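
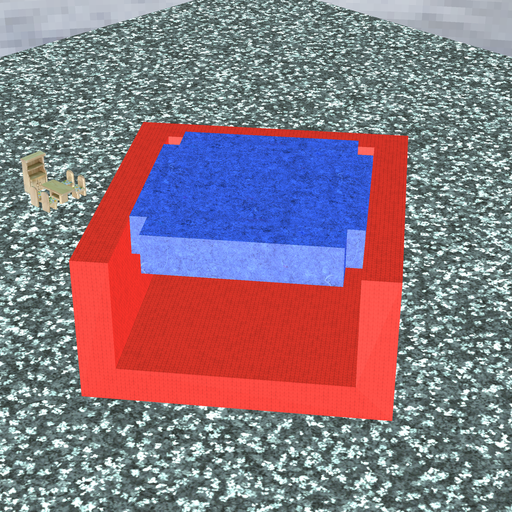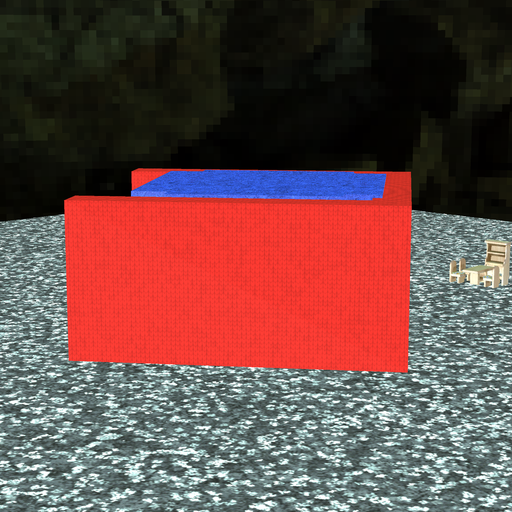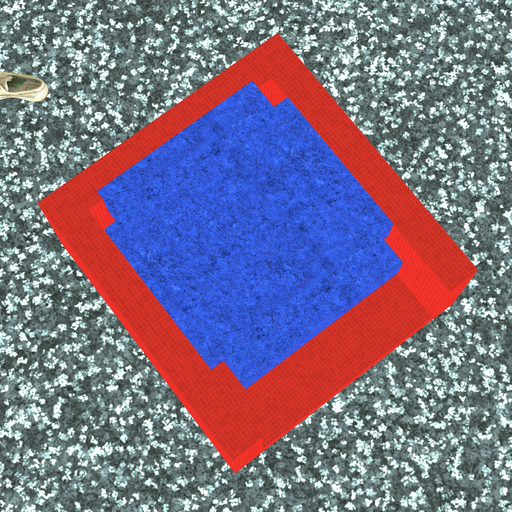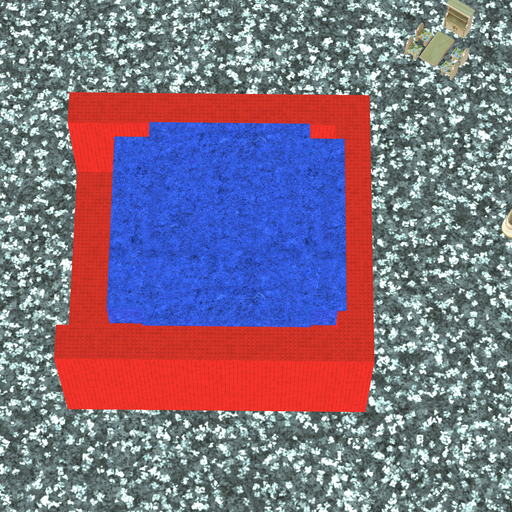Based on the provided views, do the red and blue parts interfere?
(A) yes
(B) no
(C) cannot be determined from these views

(A) yes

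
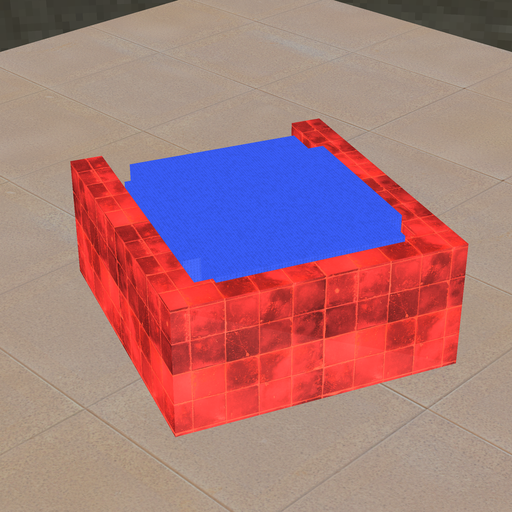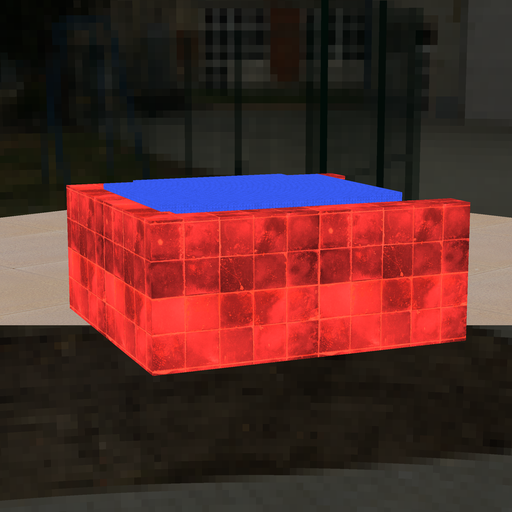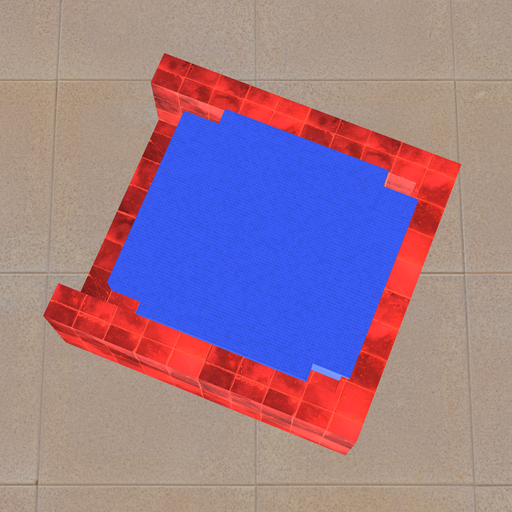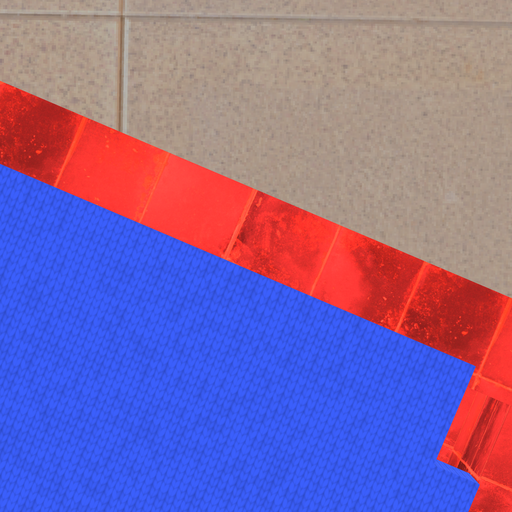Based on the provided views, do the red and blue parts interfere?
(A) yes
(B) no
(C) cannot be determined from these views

(A) yes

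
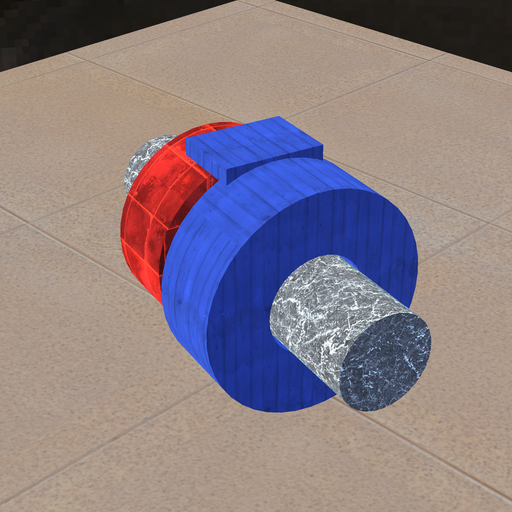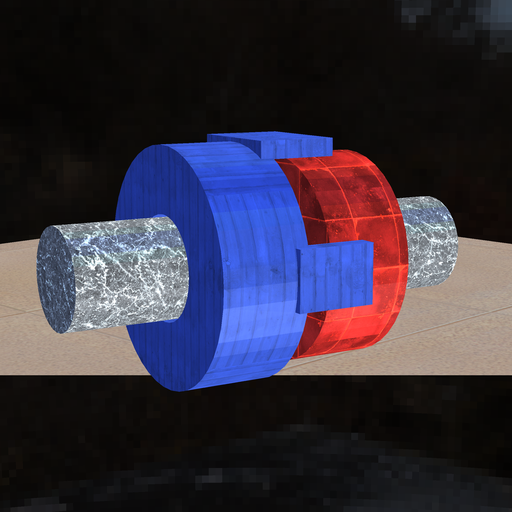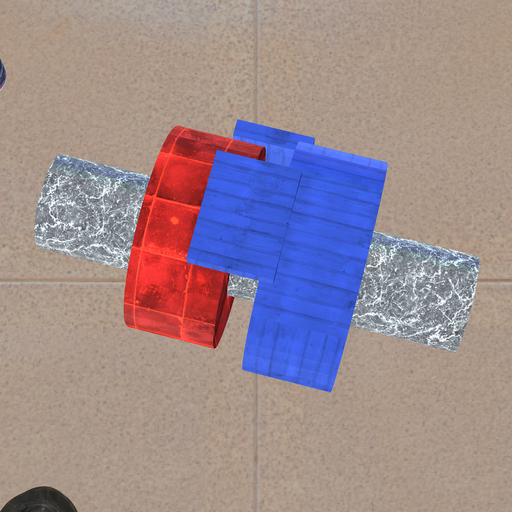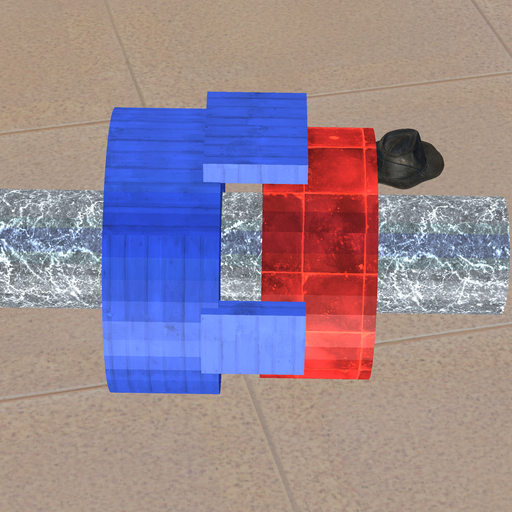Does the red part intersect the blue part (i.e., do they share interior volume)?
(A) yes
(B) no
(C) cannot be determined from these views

(B) no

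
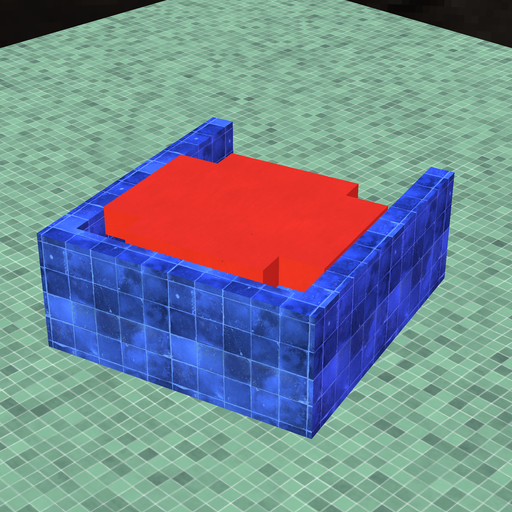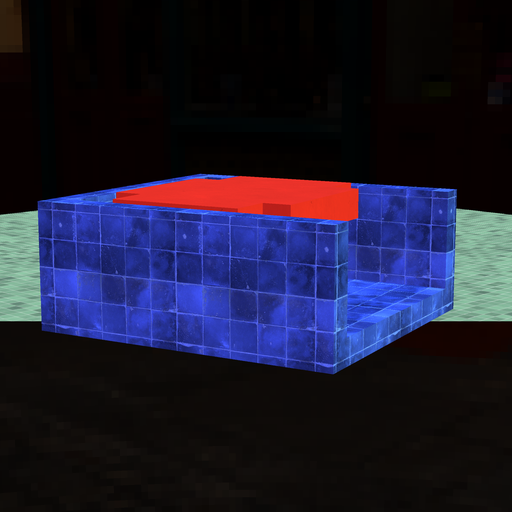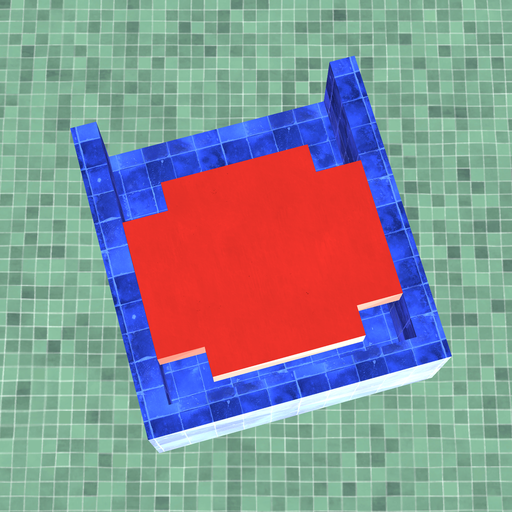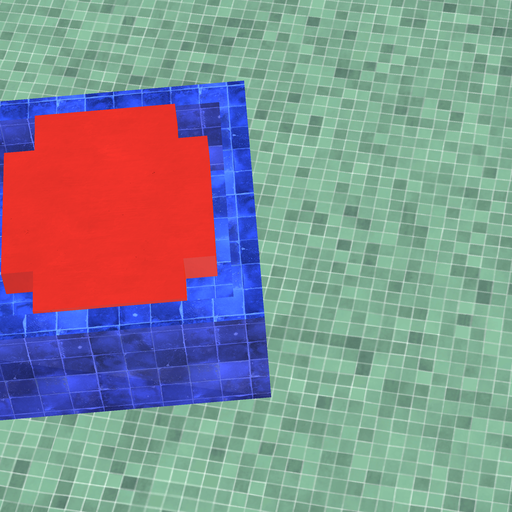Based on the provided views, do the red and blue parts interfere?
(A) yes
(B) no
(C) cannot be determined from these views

(B) no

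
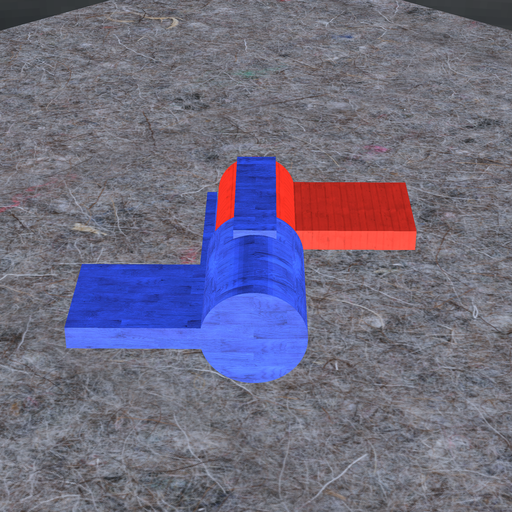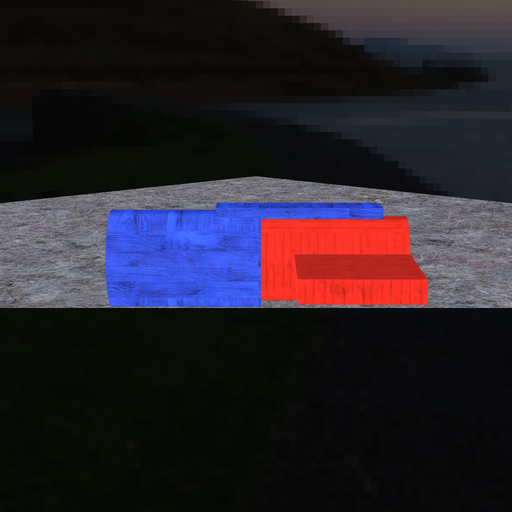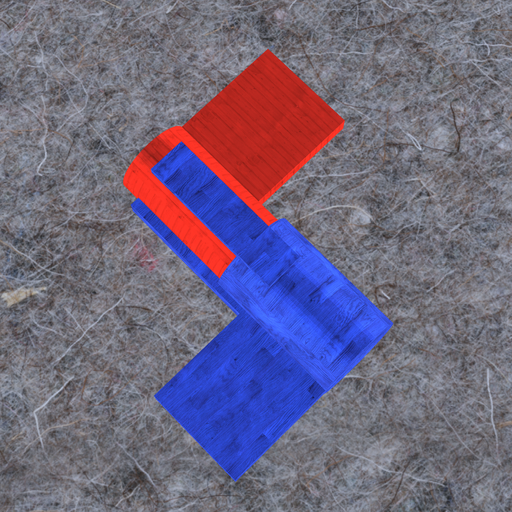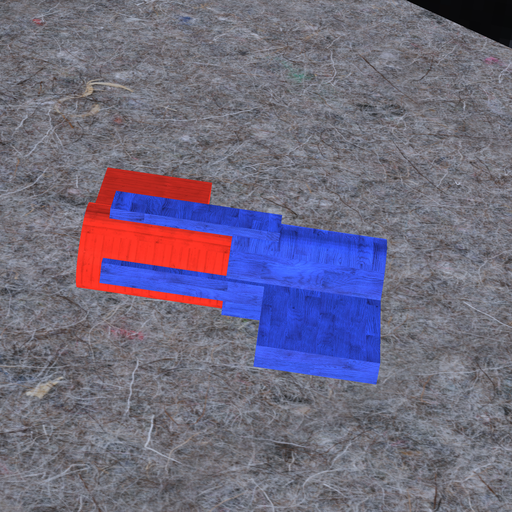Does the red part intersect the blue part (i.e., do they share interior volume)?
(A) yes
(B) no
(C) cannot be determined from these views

(A) yes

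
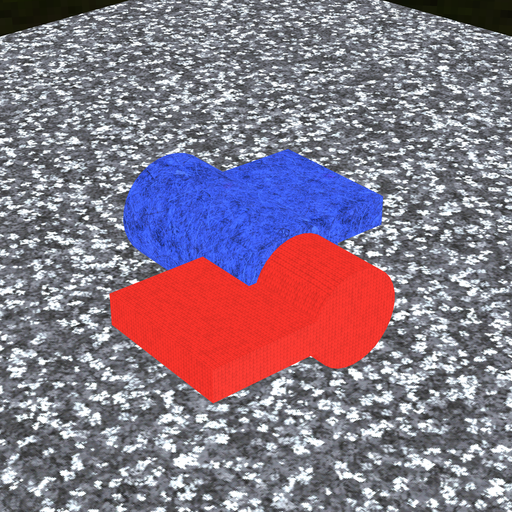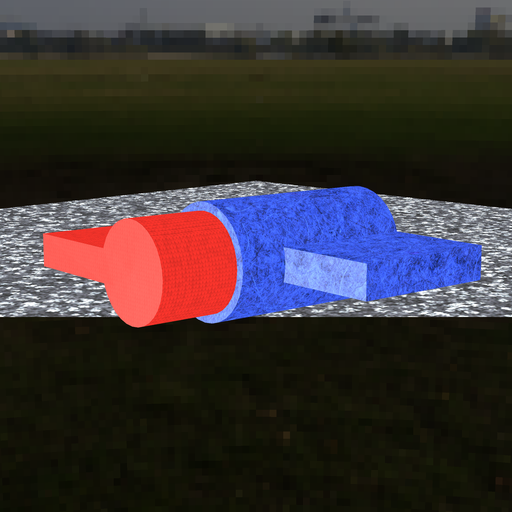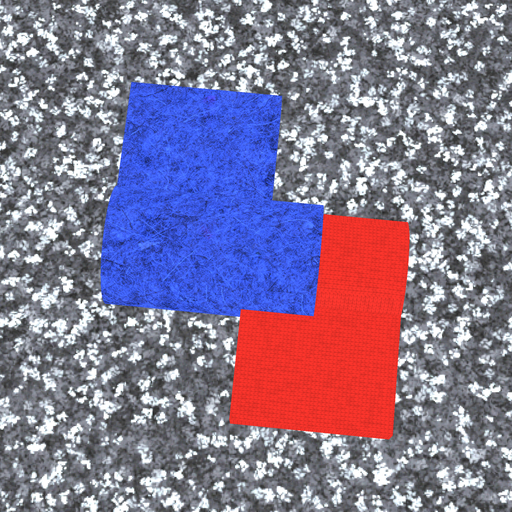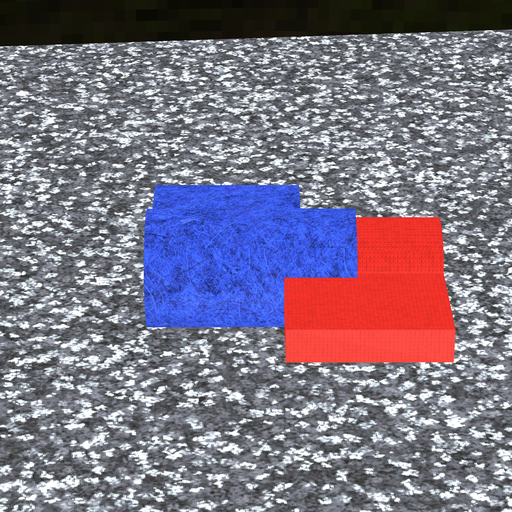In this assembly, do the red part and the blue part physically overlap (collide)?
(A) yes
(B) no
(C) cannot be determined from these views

(A) yes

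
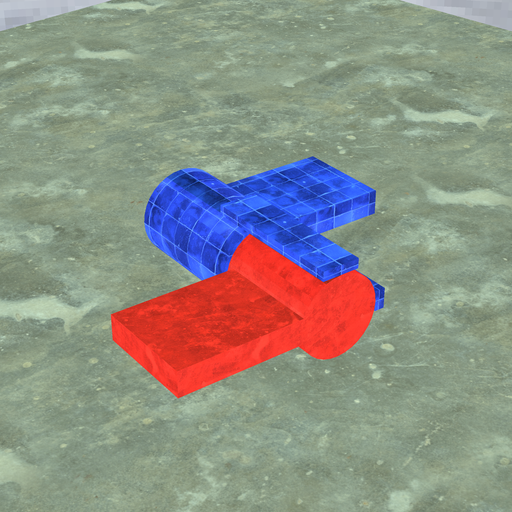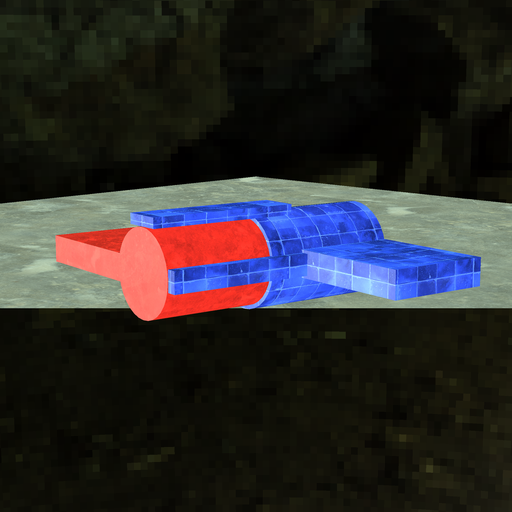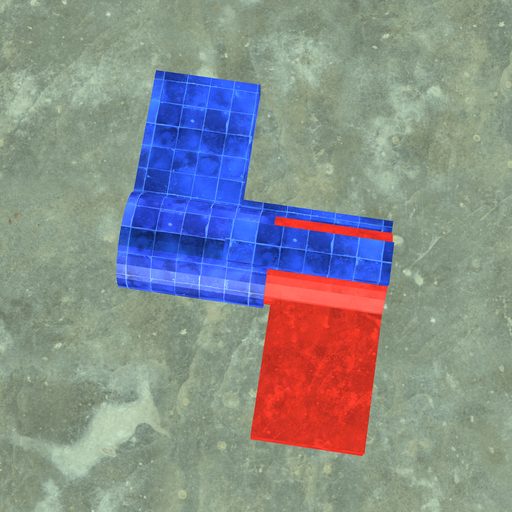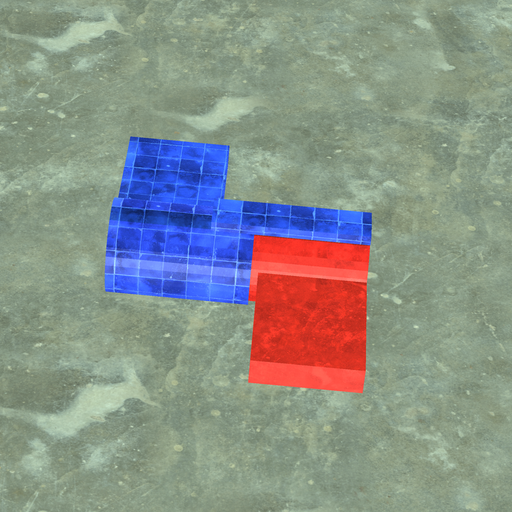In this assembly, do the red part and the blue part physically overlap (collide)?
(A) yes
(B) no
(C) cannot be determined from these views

(A) yes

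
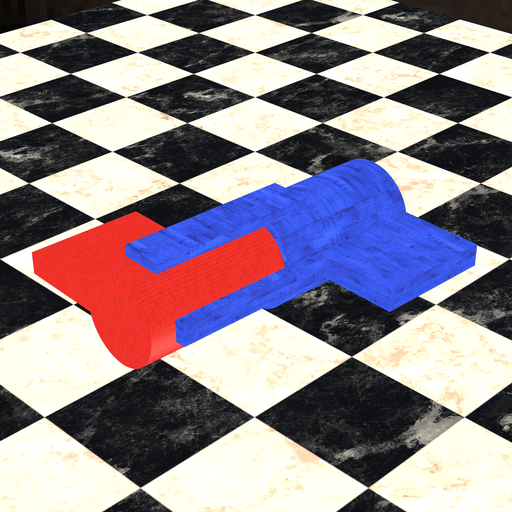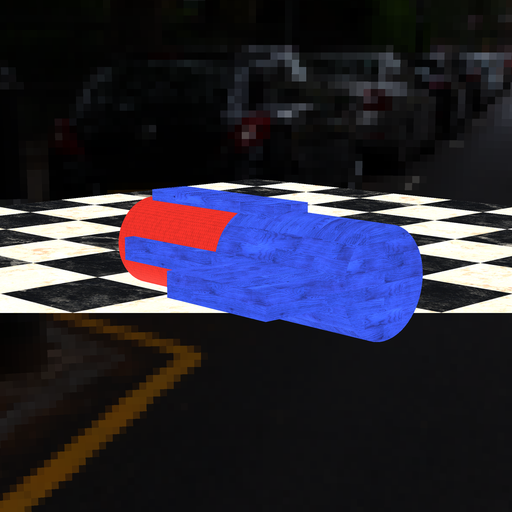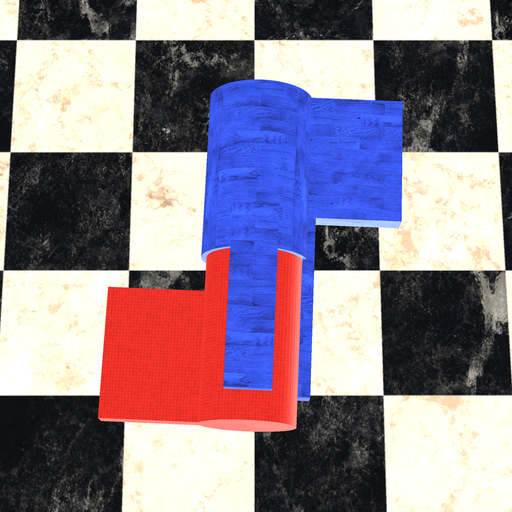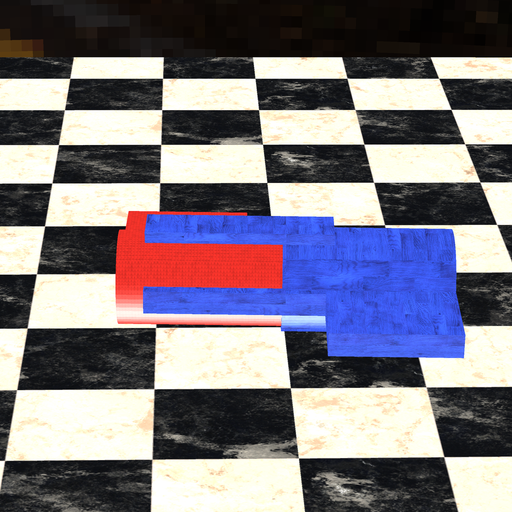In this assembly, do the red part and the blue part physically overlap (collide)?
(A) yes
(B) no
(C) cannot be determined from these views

(A) yes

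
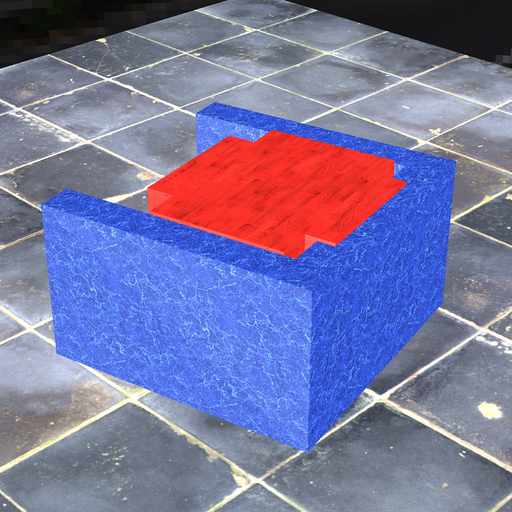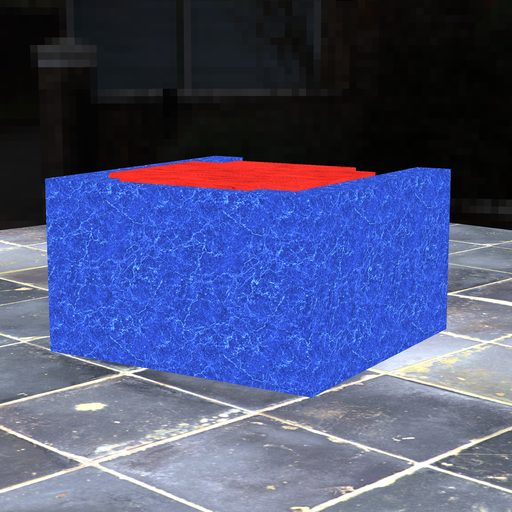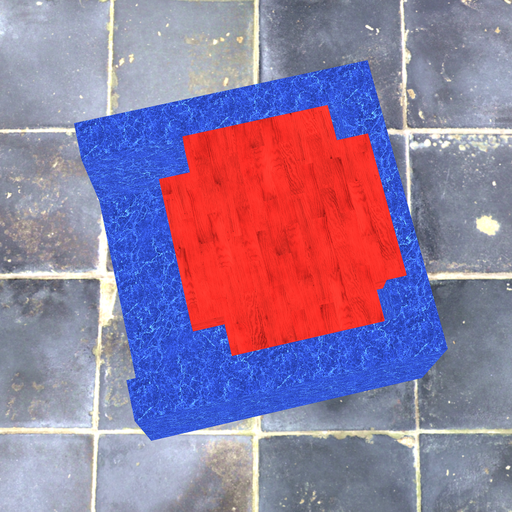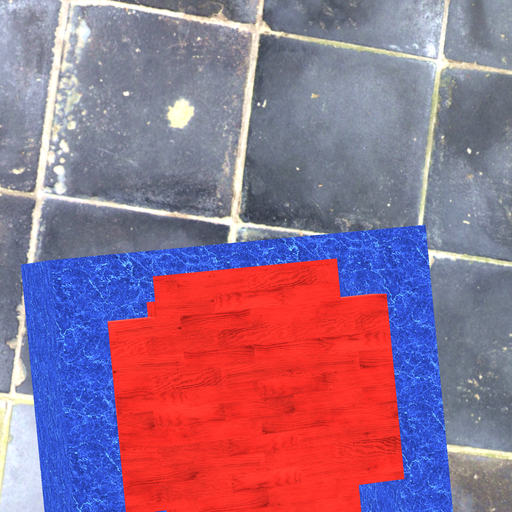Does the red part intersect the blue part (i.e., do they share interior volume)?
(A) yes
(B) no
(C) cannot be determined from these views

(A) yes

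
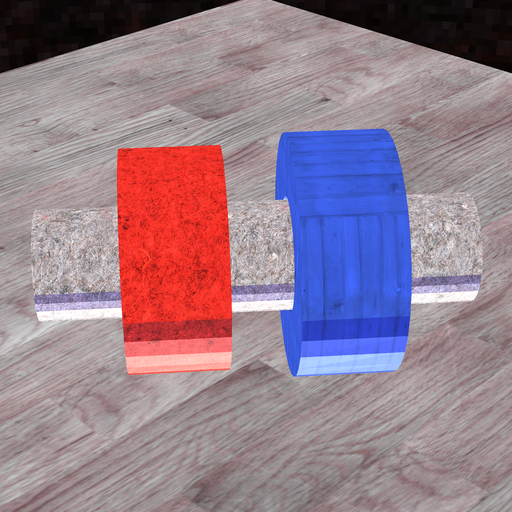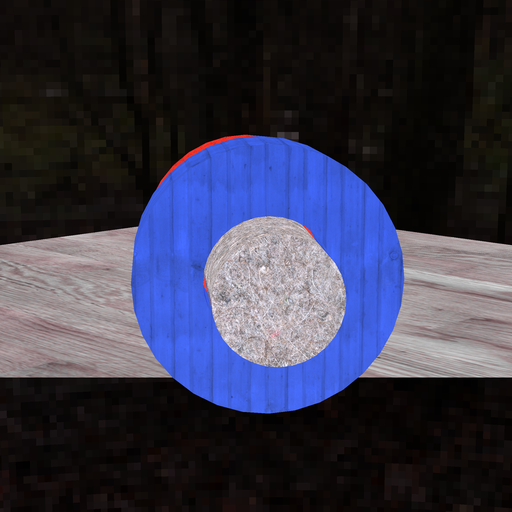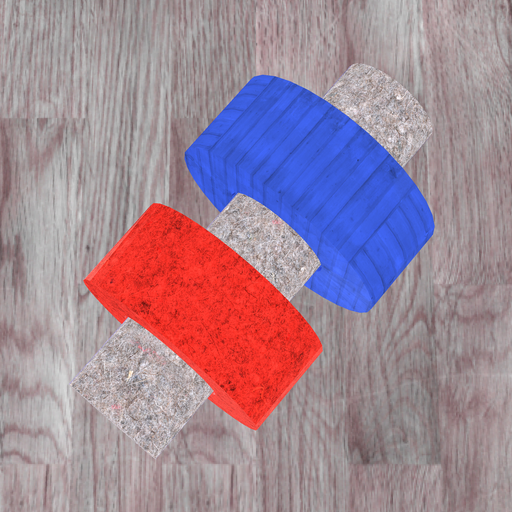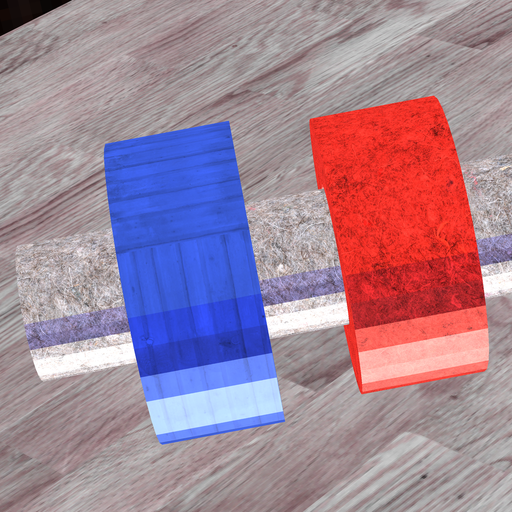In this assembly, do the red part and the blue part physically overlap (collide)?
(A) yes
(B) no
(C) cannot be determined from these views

(B) no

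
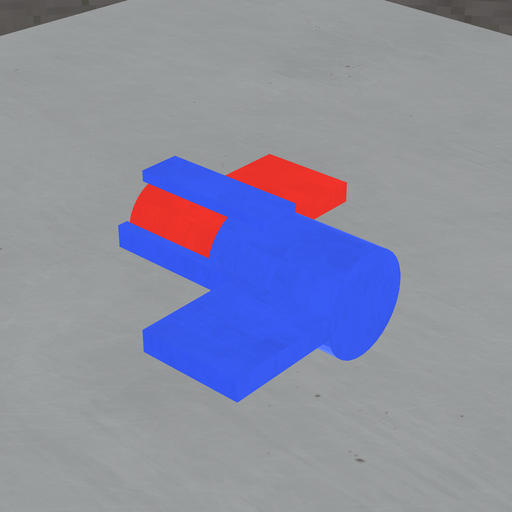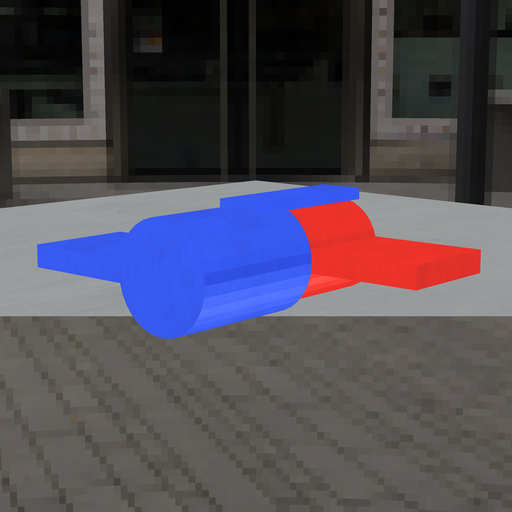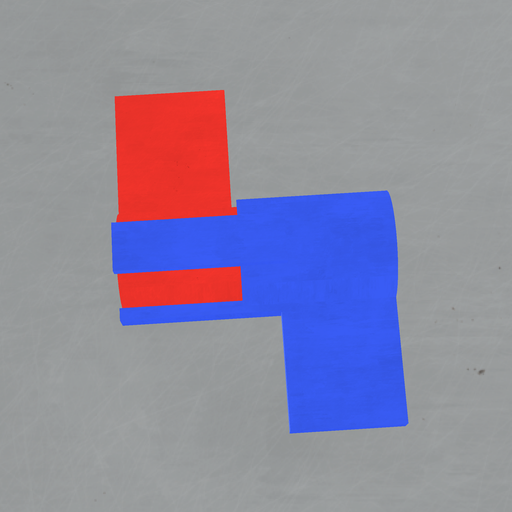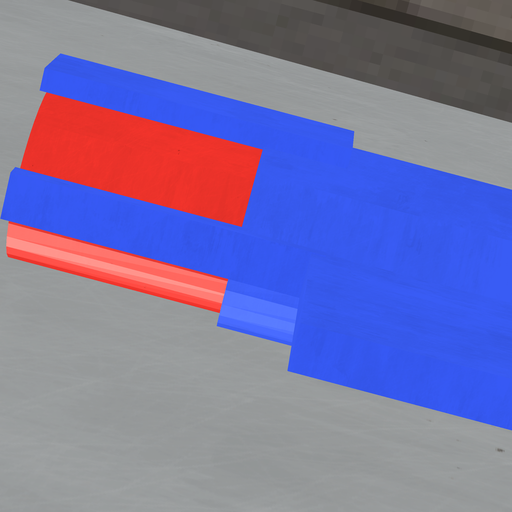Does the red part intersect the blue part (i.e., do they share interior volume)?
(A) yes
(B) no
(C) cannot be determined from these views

(A) yes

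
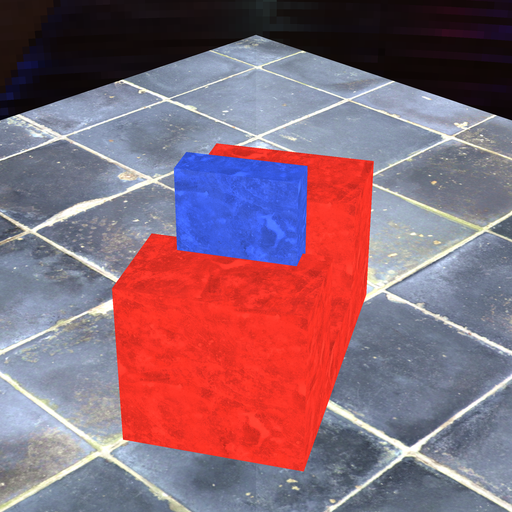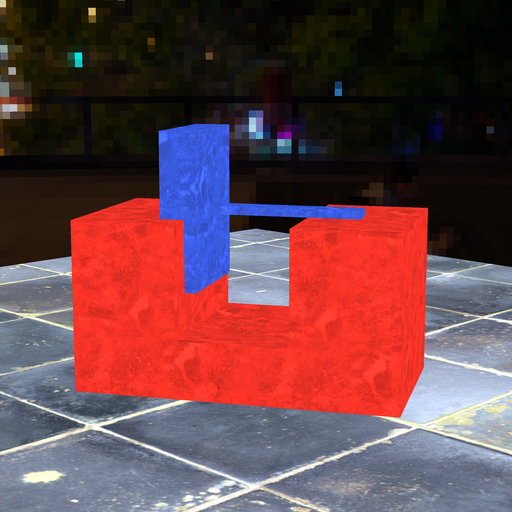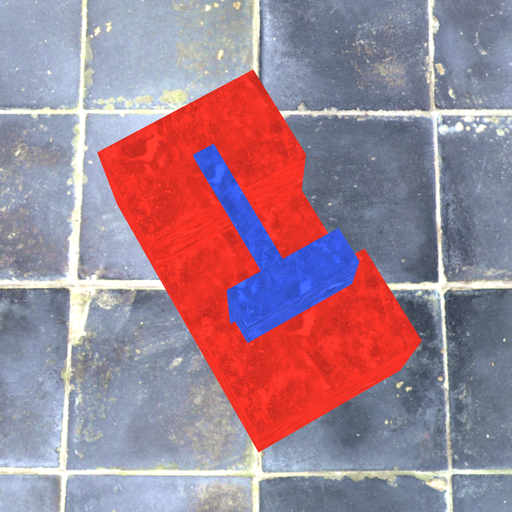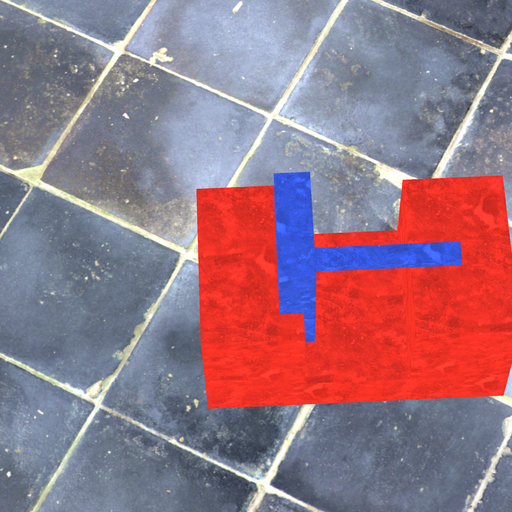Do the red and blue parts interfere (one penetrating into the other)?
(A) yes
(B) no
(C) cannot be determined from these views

(A) yes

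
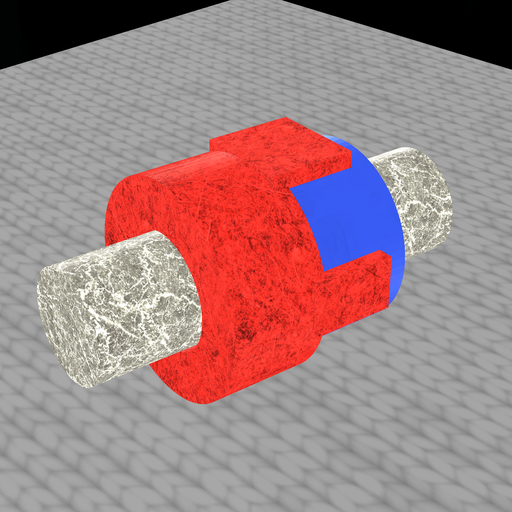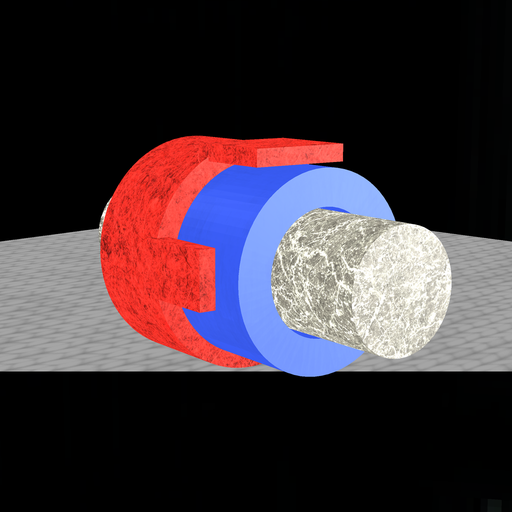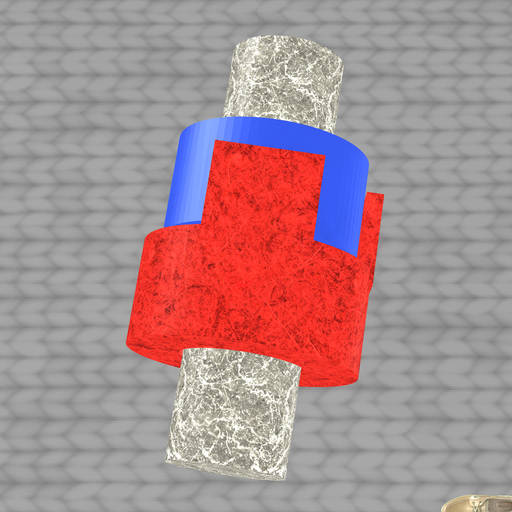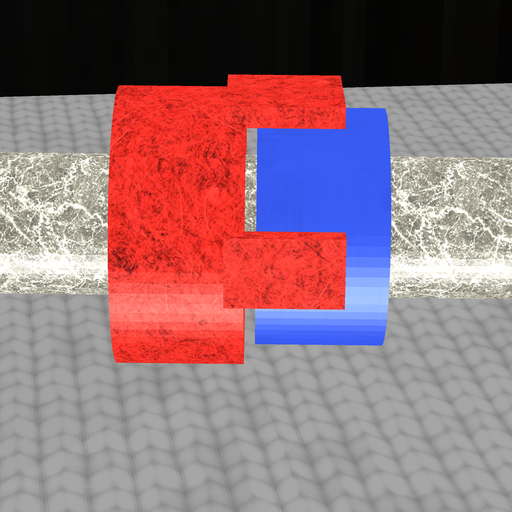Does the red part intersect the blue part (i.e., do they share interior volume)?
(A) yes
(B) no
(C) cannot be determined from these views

(B) no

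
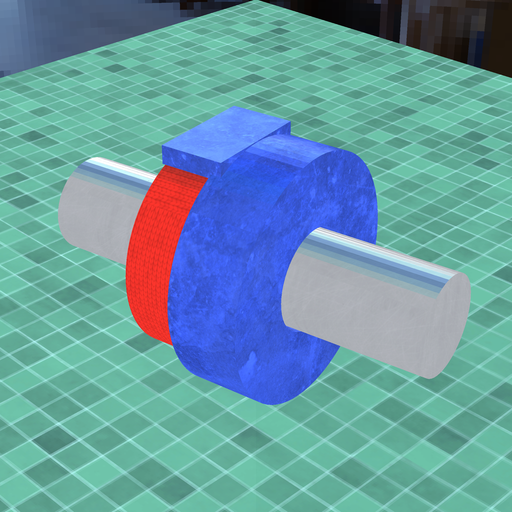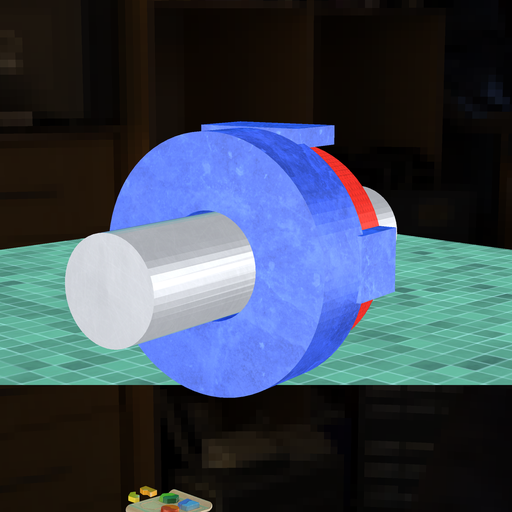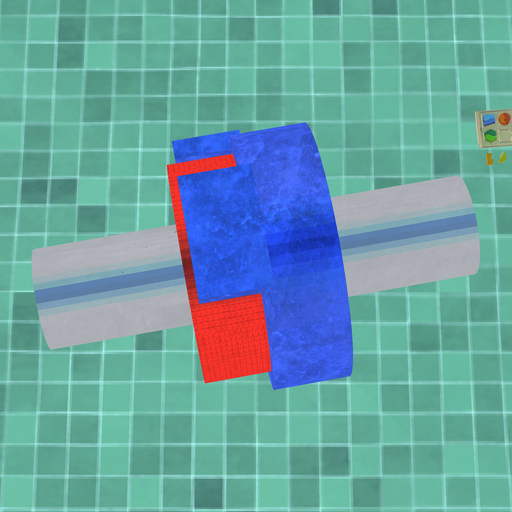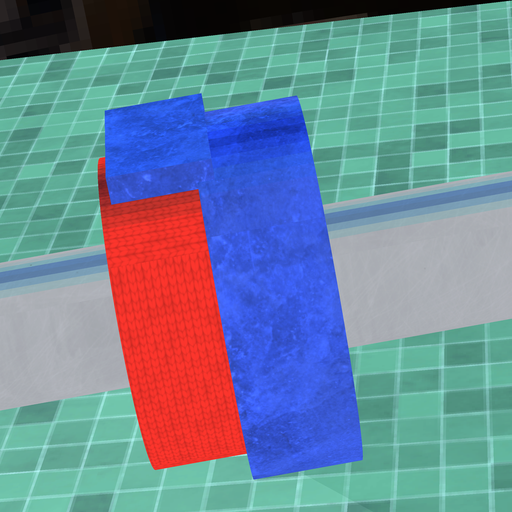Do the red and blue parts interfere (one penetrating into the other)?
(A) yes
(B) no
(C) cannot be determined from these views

(A) yes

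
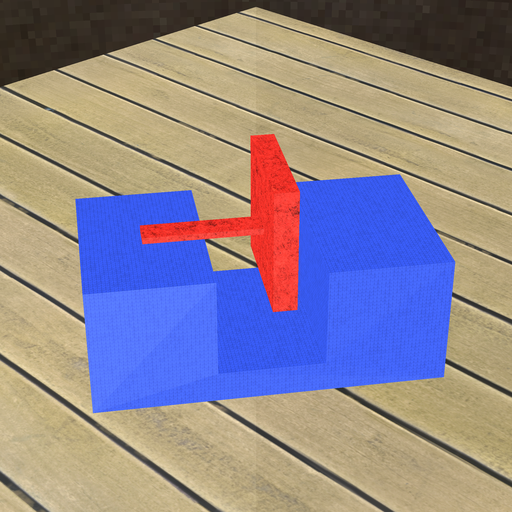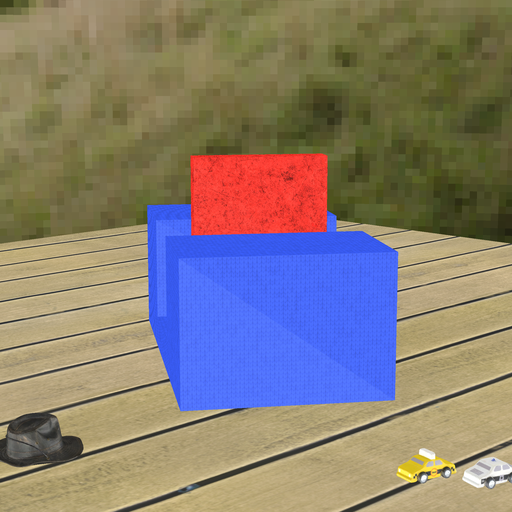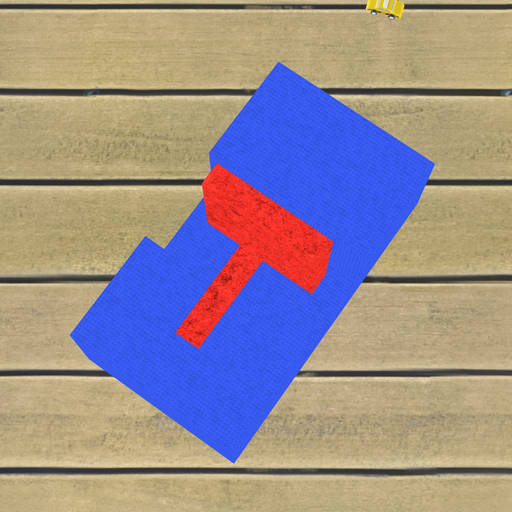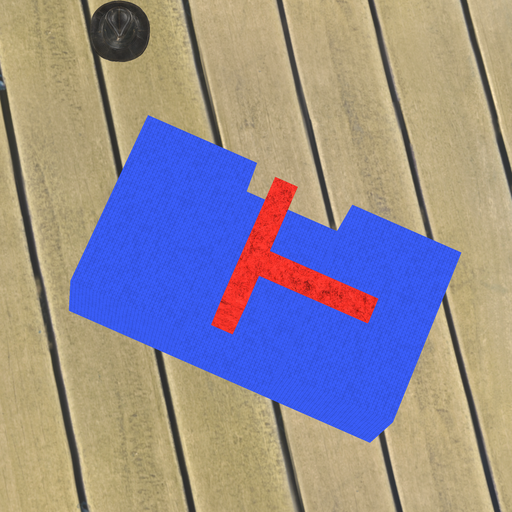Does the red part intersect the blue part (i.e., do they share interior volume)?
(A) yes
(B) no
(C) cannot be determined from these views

(B) no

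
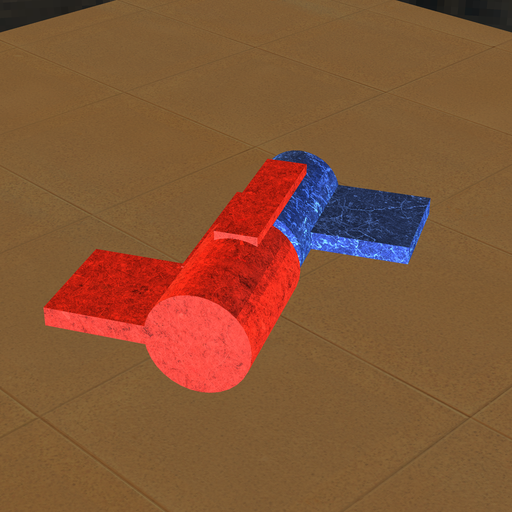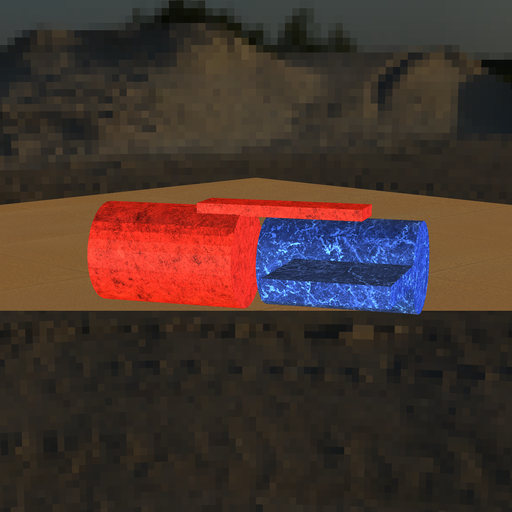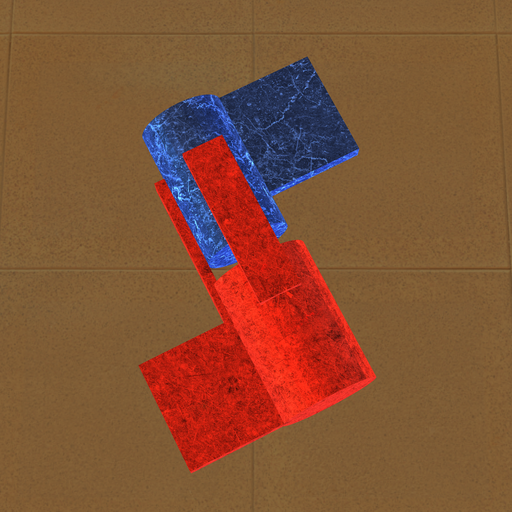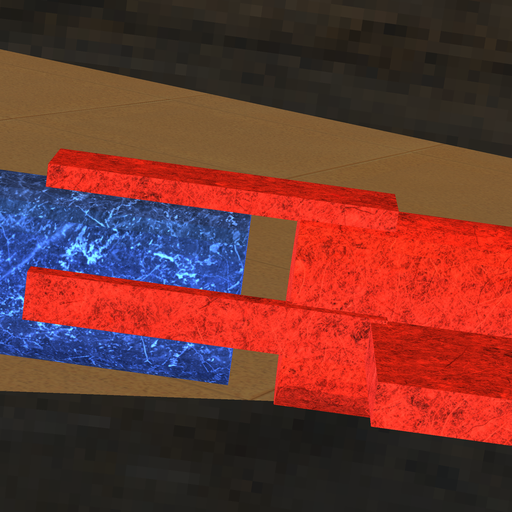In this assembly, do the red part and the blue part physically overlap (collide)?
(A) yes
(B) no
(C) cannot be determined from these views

(B) no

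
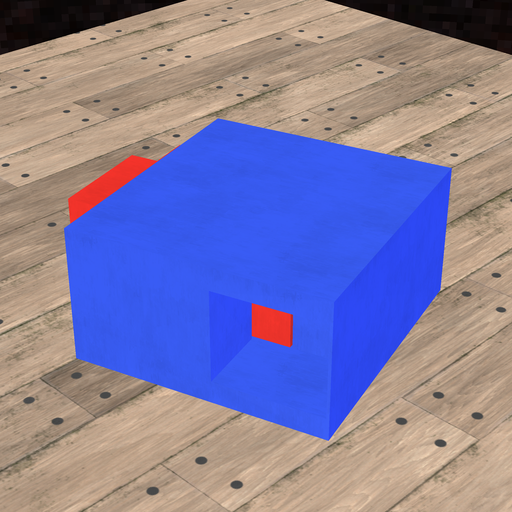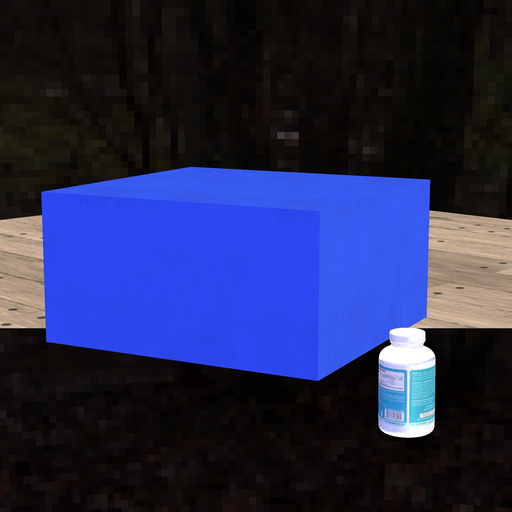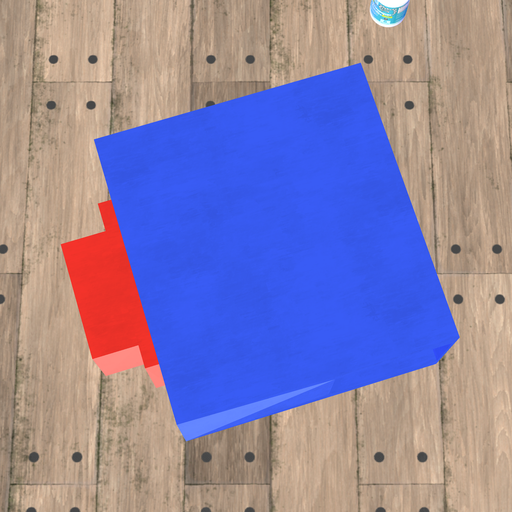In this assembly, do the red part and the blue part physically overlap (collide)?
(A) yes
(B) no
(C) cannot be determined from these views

(C) cannot be determined from these views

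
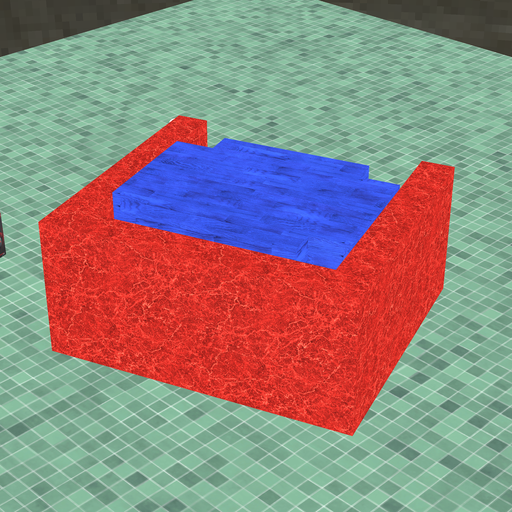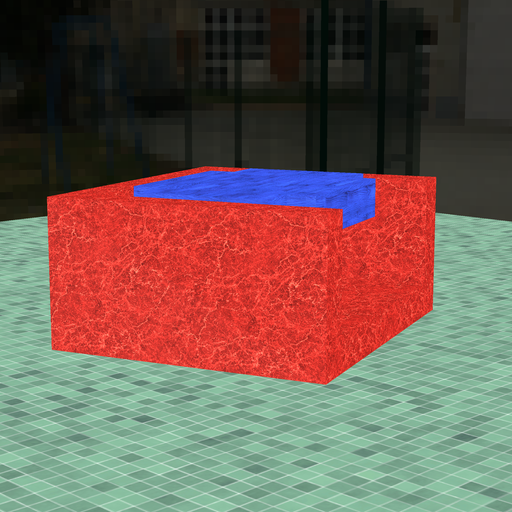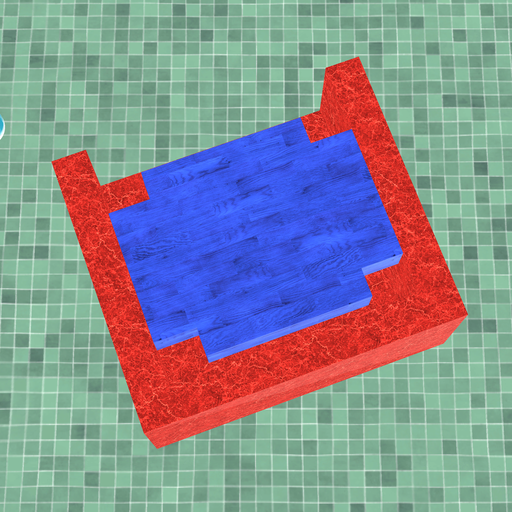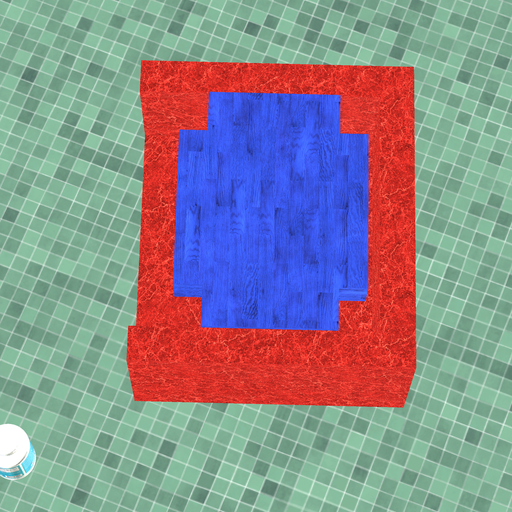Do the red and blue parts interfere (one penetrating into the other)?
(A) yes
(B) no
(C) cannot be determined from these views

(B) no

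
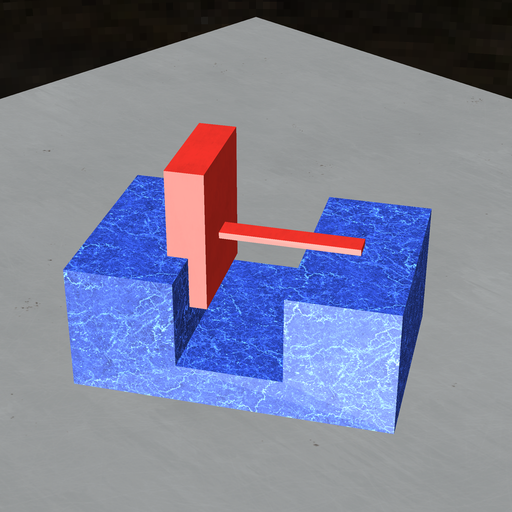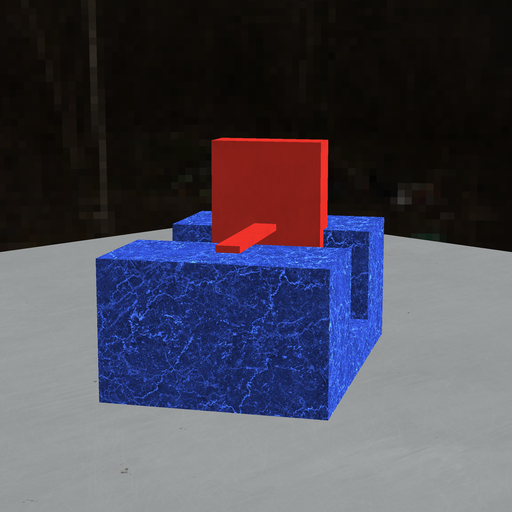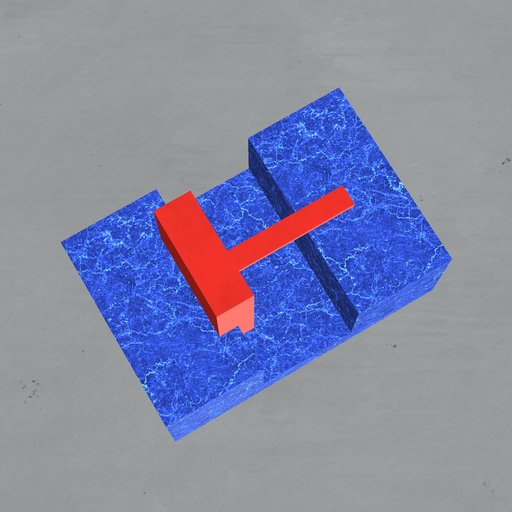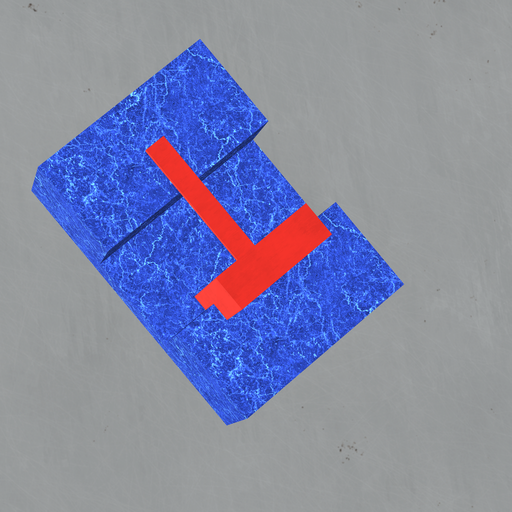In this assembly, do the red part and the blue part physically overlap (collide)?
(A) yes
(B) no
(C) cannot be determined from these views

(A) yes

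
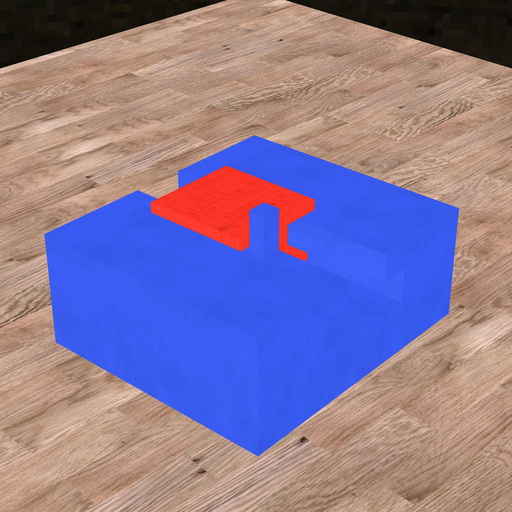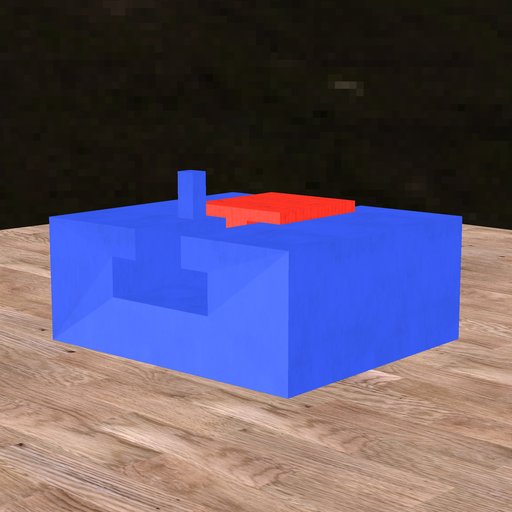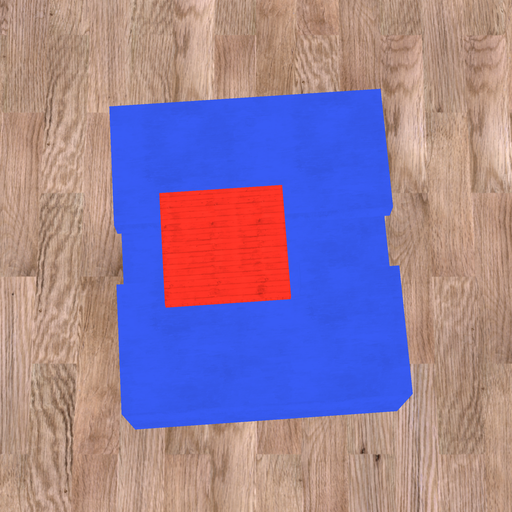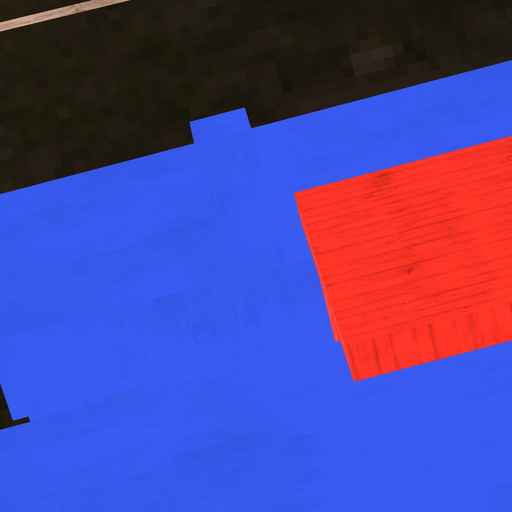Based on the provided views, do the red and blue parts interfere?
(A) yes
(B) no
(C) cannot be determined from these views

(B) no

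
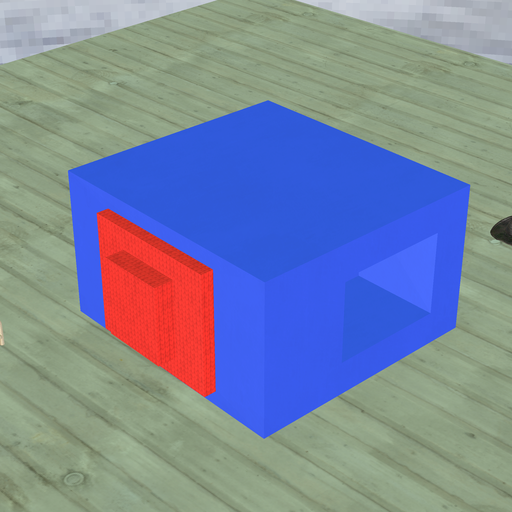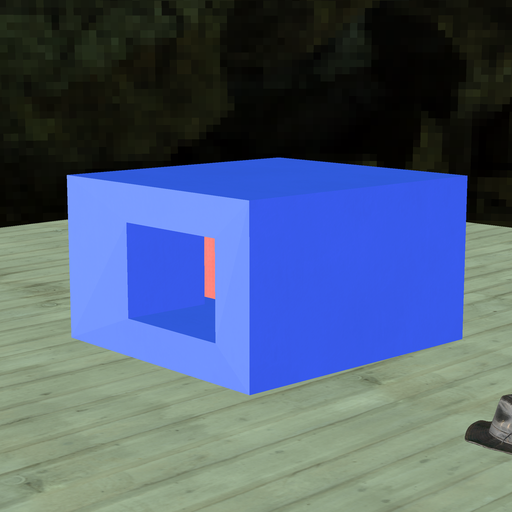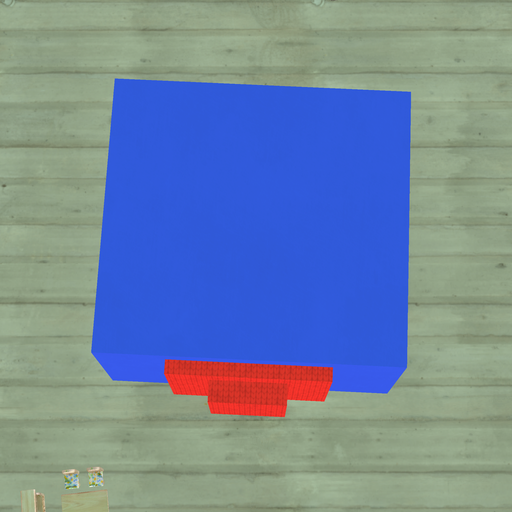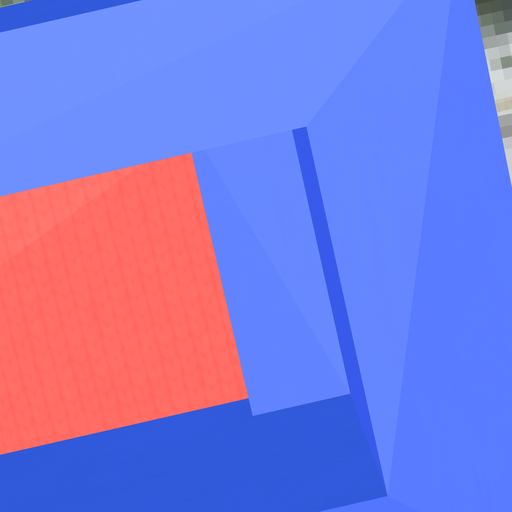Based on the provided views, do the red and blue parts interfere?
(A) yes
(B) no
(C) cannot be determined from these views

(A) yes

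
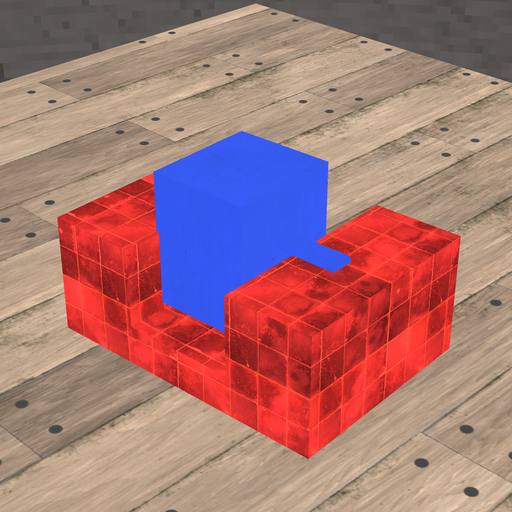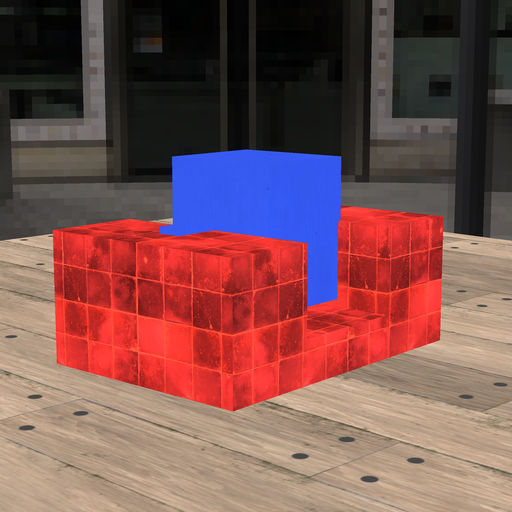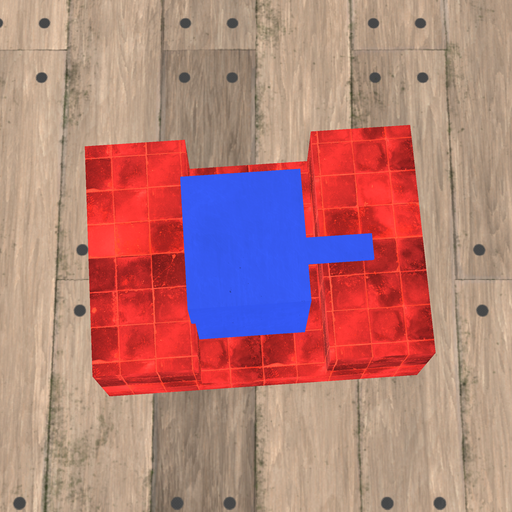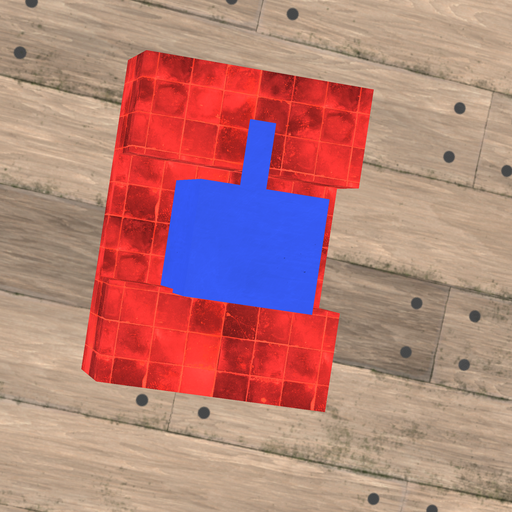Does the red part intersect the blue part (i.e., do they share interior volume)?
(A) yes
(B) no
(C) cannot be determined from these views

(A) yes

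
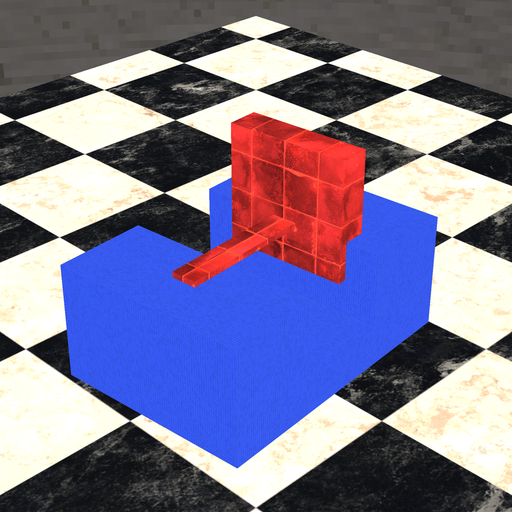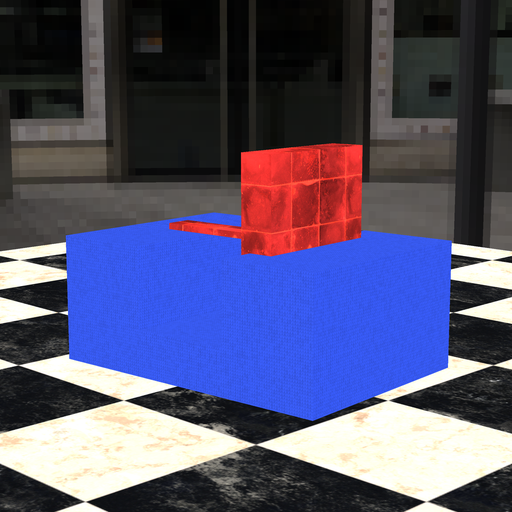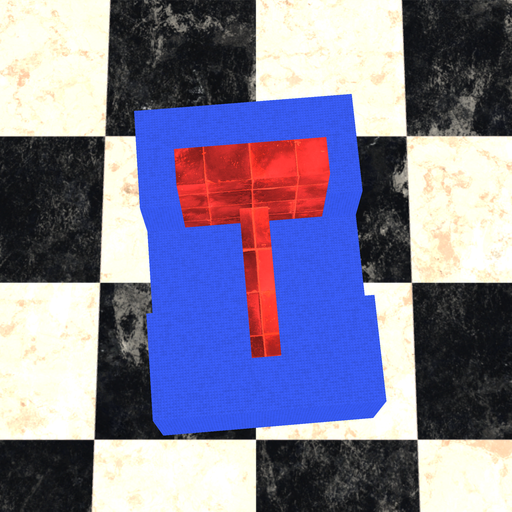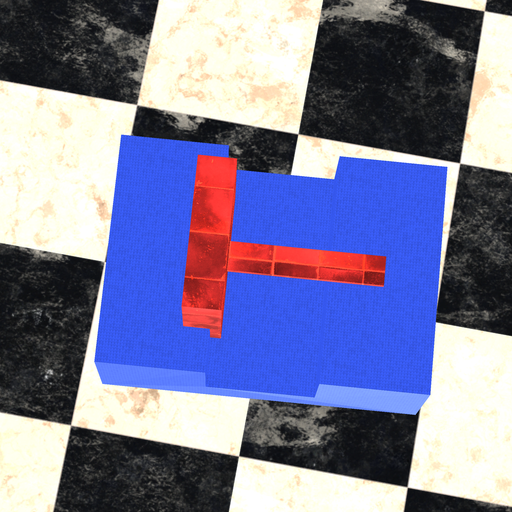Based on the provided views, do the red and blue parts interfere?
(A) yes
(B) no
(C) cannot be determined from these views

(A) yes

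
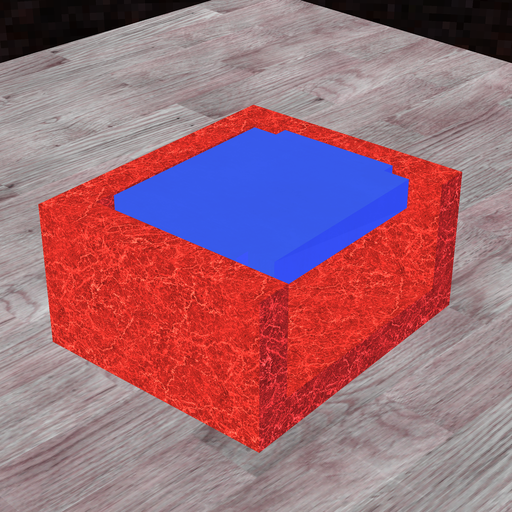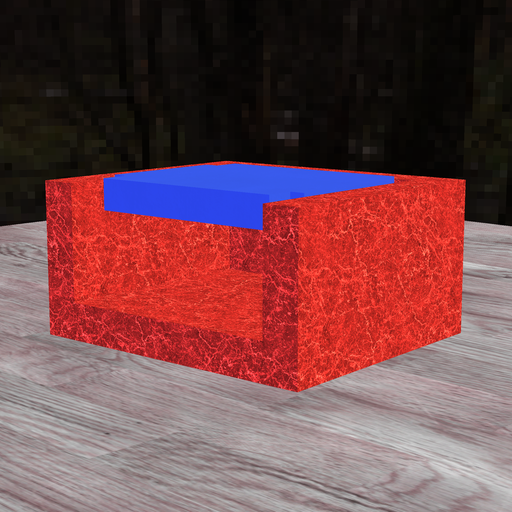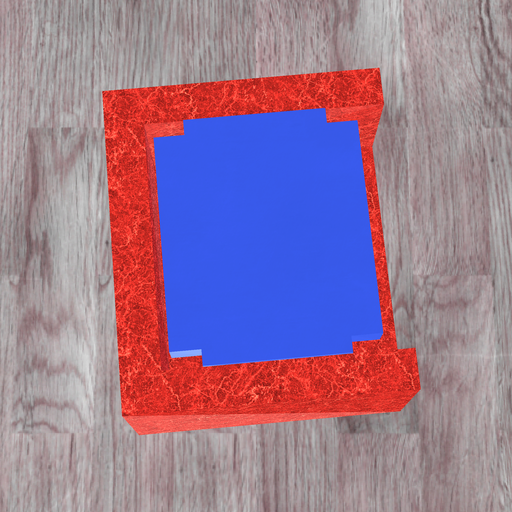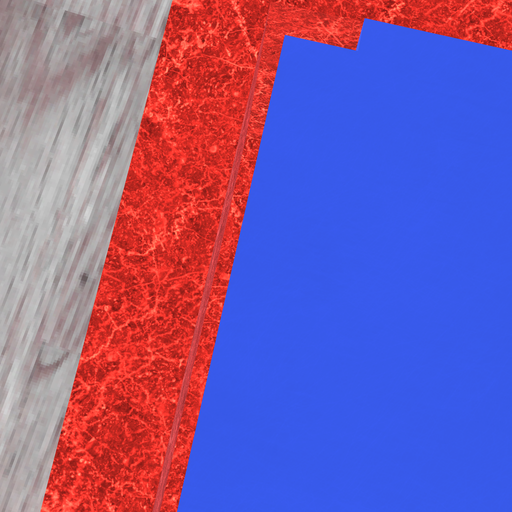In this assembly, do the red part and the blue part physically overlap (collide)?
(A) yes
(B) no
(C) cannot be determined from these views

(B) no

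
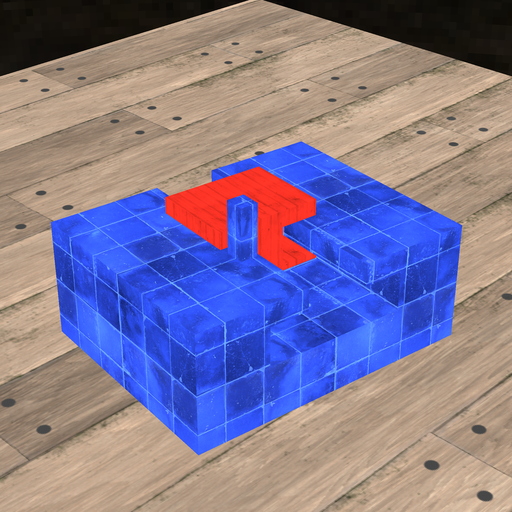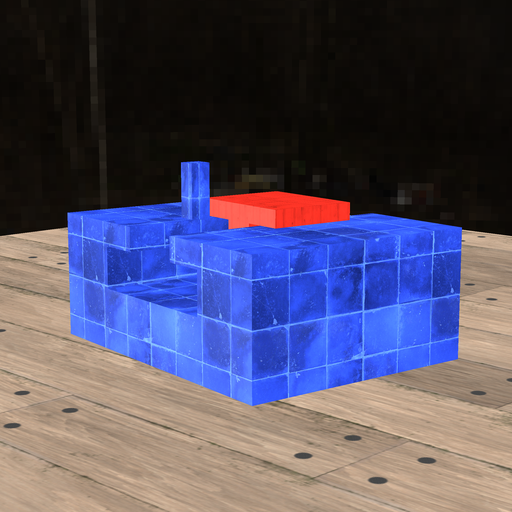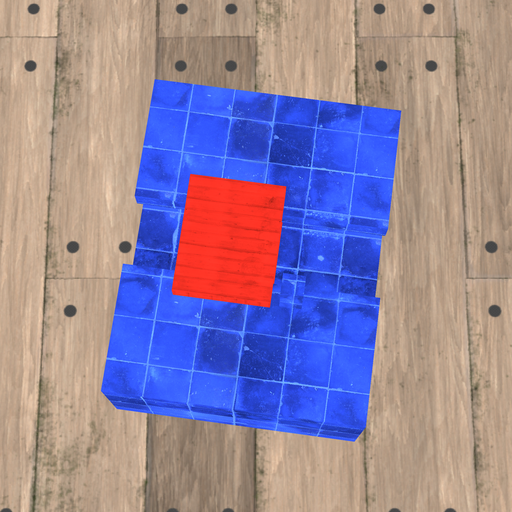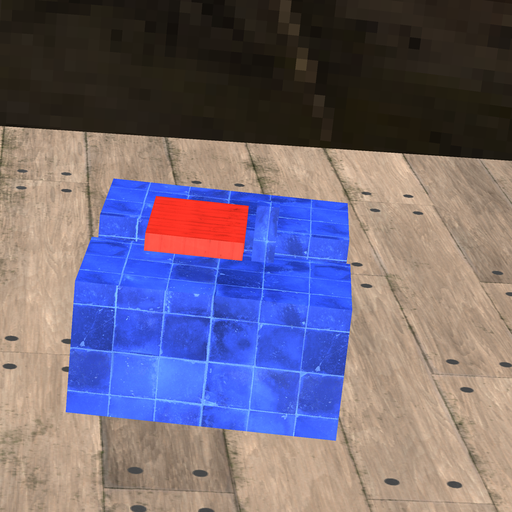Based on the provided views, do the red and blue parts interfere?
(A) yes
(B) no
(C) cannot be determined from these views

(B) no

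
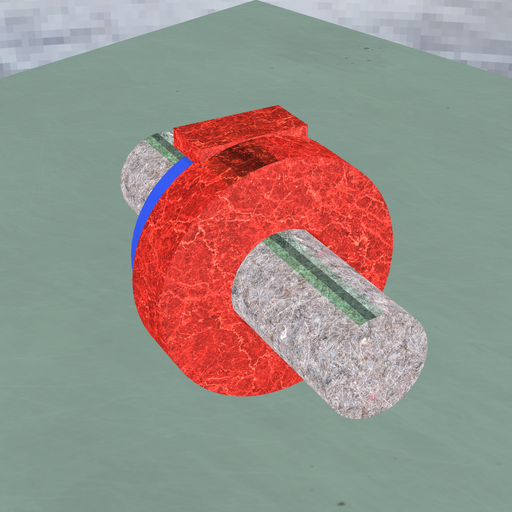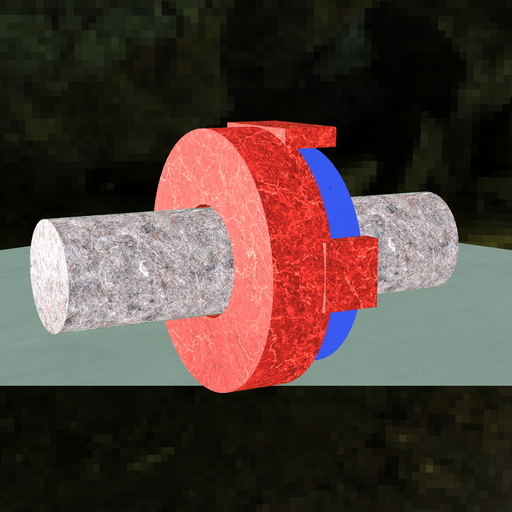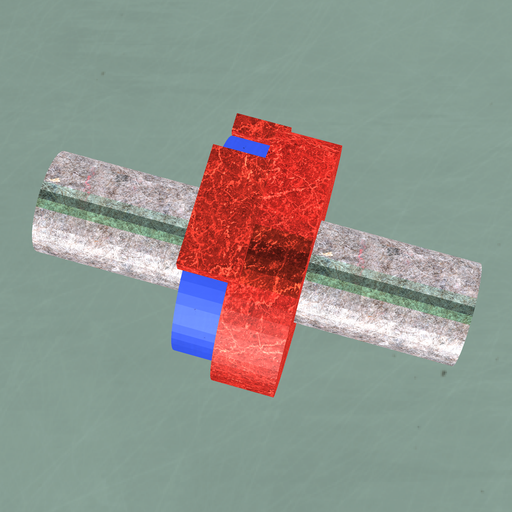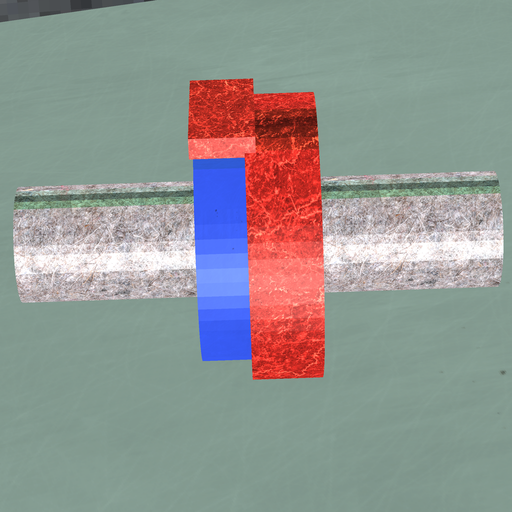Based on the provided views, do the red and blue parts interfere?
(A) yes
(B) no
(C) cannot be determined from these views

(A) yes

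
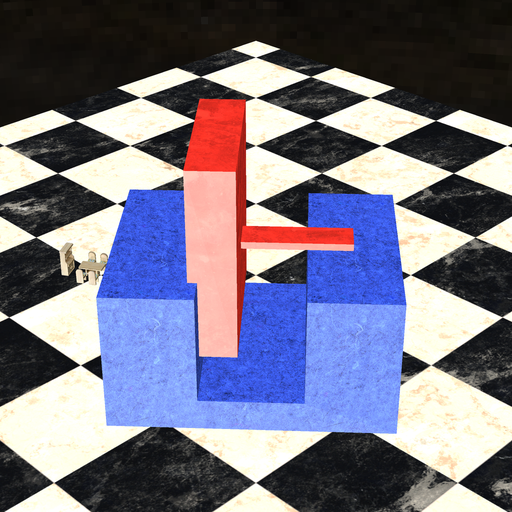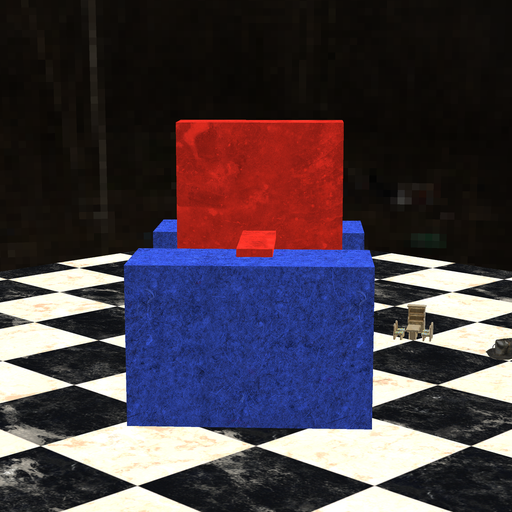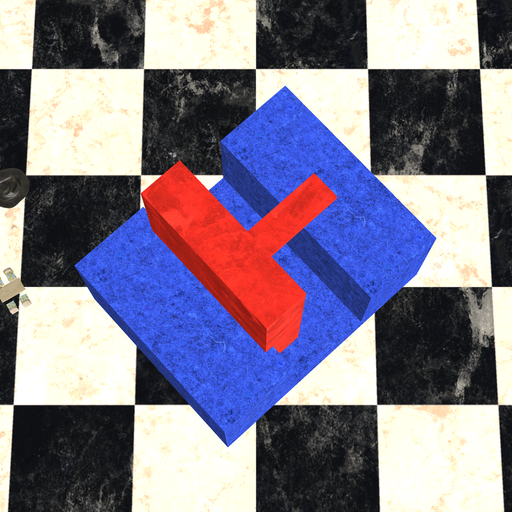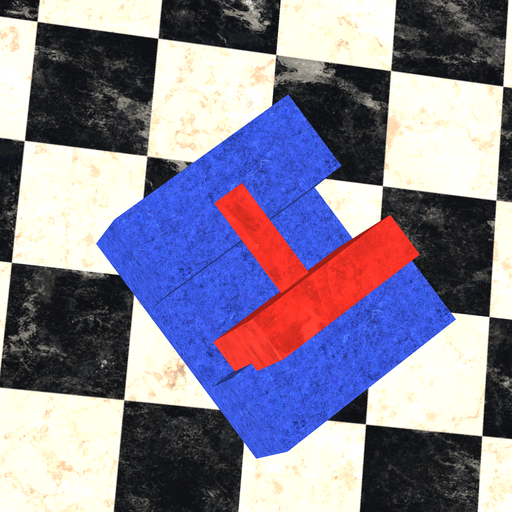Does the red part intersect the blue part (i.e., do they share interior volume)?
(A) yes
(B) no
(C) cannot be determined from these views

(A) yes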